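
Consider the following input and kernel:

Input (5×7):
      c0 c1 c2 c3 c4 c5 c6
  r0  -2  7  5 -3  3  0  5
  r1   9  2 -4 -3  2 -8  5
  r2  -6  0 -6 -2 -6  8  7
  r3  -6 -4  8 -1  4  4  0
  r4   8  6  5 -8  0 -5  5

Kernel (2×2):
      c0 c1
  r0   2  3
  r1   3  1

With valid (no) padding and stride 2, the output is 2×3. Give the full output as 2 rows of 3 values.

Output[0,0]: The receptive field on the input at this output position is [-2 7 / 9 2]. Elementwise product with the kernel and sum: -2·2 + 7·3 + 9·3 + 2·1.

46 -14 4
-34 5 28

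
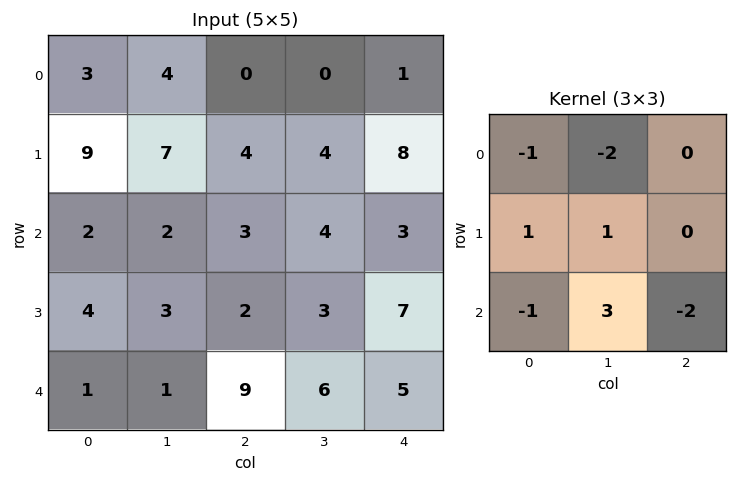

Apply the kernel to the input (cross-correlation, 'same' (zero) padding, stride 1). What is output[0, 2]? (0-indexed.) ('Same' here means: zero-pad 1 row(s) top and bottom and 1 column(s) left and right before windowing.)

The receptive field on the zero-padded input at this output position is [0 0 0 / 4 0 0 / 7 4 4]. Elementwise product with the kernel and sum: 0·-1 + 0·-2 + 4·1 + 0·1 + 7·-1 + 4·3 + 4·-2.

1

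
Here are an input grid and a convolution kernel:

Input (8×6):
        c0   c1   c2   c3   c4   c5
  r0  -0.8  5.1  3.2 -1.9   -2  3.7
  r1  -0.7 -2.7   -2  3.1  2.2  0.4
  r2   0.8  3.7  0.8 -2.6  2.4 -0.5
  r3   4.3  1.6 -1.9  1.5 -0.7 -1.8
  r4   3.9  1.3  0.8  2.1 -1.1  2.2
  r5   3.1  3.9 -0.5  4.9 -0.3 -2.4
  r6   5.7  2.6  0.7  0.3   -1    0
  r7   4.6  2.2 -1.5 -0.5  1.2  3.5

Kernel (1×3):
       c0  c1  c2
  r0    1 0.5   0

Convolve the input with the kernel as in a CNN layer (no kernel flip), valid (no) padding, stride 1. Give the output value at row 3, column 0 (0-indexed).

The receptive field on the input at this output position is [4.3 1.6 -1.9]. Elementwise product with the kernel and sum: 4.3·1 + 1.6·0.5.

5.1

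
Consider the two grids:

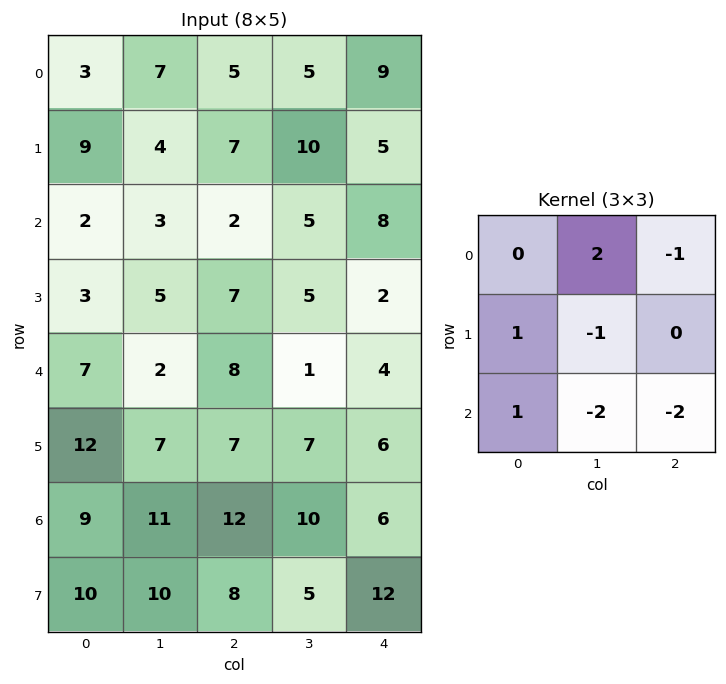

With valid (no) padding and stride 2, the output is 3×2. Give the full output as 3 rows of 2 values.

Output[0,0]: The receptive field on the input at this output position is [3 7 5 / 9 4 7 / 2 3 2]. Elementwise product with the kernel and sum: 7·2 + 5·-1 + 9·1 + 4·-1 + 2·1 + 3·-2 + 2·-2.

6 -26
-11 2
-36 -22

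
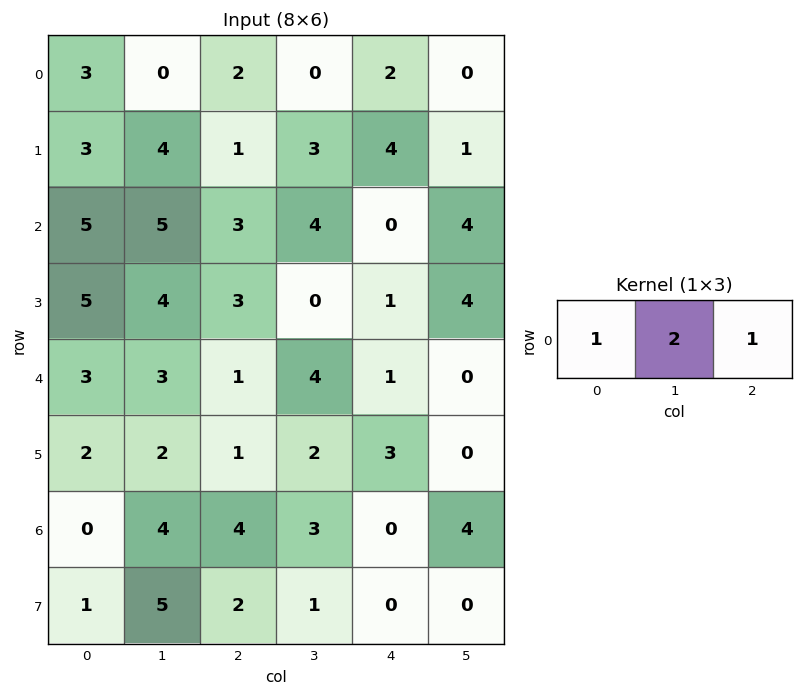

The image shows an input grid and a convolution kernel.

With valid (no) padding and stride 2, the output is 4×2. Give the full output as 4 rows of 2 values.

5 4
18 11
10 10
12 10

Output[0,0]: The receptive field on the input at this output position is [3 0 2]. Elementwise product with the kernel and sum: 3·1 + 0·2 + 2·1.
Output[0,1]: The receptive field on the input at this output position is [2 0 2]. Elementwise product with the kernel and sum: 2·1 + 0·2 + 2·1.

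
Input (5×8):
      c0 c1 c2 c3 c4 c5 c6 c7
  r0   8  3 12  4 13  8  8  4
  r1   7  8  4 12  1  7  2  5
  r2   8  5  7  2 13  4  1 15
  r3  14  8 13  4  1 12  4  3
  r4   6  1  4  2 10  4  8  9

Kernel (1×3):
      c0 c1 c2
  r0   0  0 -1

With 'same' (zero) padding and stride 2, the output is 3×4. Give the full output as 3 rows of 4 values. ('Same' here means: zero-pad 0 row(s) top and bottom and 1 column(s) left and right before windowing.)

Output[0,0]: The receptive field on the zero-padded input at this output position is [0 8 3]. Elementwise product with the kernel and sum: 3·-1.

-3 -4 -8 -4
-5 -2 -4 -15
-1 -2 -4 -9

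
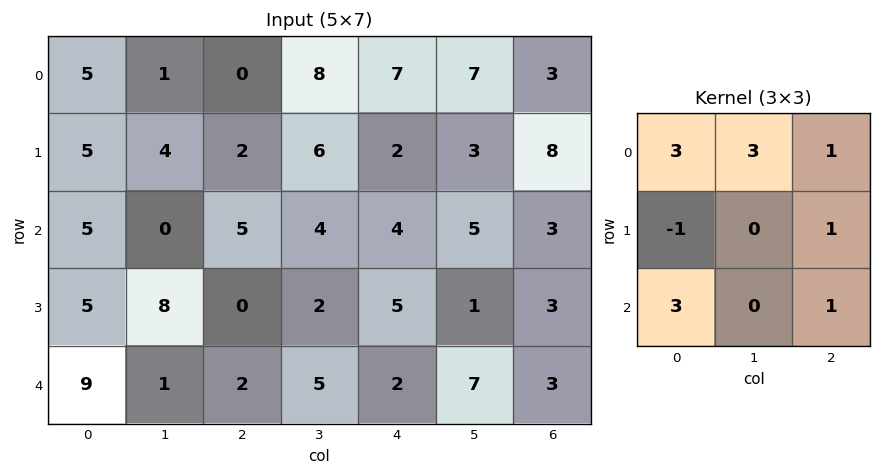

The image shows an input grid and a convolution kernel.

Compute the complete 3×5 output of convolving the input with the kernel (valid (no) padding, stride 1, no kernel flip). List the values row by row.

Output[0,0]: The receptive field on the input at this output position is [5 1 0 / 5 4 2 / 5 0 5]. Elementwise product with the kernel and sum: 5·3 + 1·3 + 0·1 + 5·-1 + 2·1 + 5·3 + 5·1.

35 17 50 66 66
44 54 30 35 40
44 21 44 50 37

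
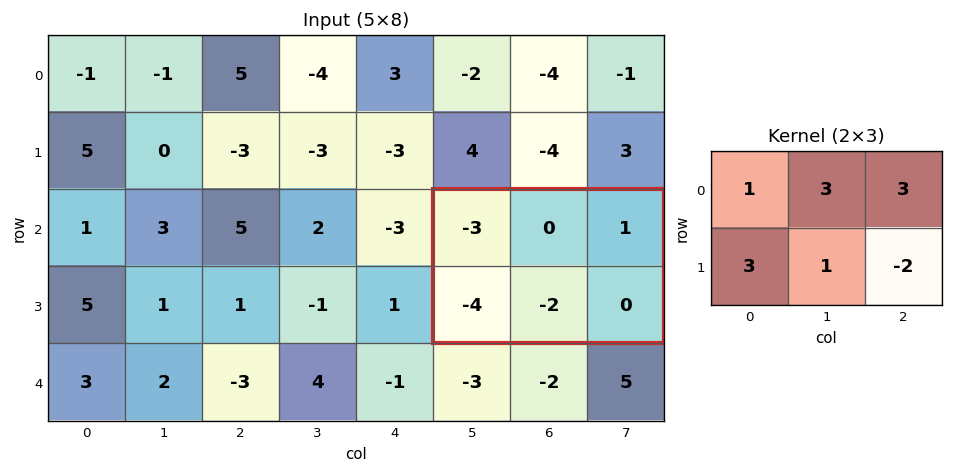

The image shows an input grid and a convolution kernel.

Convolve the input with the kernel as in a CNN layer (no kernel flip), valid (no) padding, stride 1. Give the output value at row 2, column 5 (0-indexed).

-14

The receptive field on the input at this output position is [-3 0 1 / -4 -2 0]. Elementwise product with the kernel and sum: -3·1 + 0·3 + 1·3 + -4·3 + -2·1 + 0·-2.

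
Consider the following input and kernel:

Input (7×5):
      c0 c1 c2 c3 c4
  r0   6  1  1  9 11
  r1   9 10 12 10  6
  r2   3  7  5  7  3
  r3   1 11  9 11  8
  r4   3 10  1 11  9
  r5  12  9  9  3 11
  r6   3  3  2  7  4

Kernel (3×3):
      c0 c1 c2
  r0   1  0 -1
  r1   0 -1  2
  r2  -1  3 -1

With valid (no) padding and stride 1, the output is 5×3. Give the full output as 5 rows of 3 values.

Output[0,0]: The receptive field on the input at this output position is [6 1 1 / 9 10 12 / 3 7 5]. Elementwise product with the kernel and sum: 6·1 + 1·-1 + 10·-1 + 12·2 + 3·-1 + 7·3 + 5·-1.

32 1 5
23 14 21
31 -5 30
-10 36 -3
15 -8 26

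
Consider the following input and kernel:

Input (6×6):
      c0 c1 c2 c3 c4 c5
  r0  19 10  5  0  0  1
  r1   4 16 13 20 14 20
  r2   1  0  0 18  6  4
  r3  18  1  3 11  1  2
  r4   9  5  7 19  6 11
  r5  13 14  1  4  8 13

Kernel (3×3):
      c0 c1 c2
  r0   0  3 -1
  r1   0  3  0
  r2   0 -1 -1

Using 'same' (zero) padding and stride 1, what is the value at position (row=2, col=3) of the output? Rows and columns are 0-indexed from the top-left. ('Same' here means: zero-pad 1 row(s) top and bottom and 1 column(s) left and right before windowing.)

The receptive field on the zero-padded input at this output position is [13 20 14 / 0 18 6 / 3 11 1]. Elementwise product with the kernel and sum: 20·3 + 14·-1 + 18·3 + 11·-1 + 1·-1.

88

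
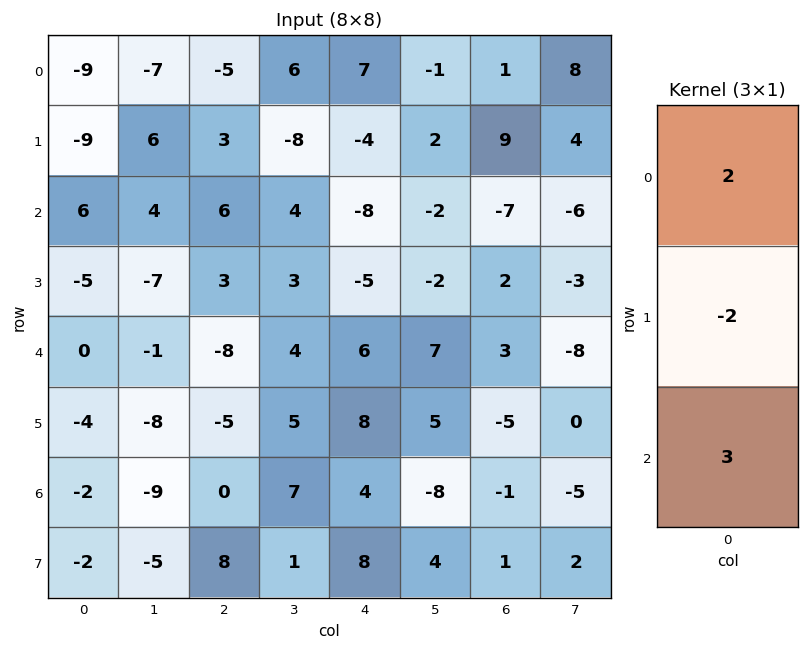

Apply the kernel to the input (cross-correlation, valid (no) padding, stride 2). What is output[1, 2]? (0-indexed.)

12

The receptive field on the input at this output position is [-8 / -5 / 6]. Elementwise product with the kernel and sum: -8·2 + -5·-2 + 6·3.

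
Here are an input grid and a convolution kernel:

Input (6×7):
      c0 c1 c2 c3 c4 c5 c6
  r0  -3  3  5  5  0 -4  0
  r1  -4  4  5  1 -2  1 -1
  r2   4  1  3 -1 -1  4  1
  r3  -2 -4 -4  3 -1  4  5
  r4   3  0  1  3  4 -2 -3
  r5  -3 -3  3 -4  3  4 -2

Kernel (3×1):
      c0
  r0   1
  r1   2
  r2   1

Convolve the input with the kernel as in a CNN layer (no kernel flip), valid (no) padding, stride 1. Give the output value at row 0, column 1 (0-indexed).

12

The receptive field on the input at this output position is [3 / 4 / 1]. Elementwise product with the kernel and sum: 3·1 + 4·2 + 1·1.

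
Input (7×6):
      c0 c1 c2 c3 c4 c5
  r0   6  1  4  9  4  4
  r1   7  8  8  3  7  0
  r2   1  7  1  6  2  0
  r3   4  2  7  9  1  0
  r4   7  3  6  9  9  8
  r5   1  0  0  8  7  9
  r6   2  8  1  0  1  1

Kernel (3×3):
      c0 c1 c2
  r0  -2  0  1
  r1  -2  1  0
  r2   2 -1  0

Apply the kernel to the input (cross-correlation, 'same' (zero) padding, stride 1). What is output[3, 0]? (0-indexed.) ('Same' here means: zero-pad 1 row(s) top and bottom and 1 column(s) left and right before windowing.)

4

The receptive field on the zero-padded input at this output position is [0 1 7 / 0 4 2 / 0 7 3]. Elementwise product with the kernel and sum: 0·-2 + 7·1 + 0·-2 + 4·1 + 0·2 + 7·-1.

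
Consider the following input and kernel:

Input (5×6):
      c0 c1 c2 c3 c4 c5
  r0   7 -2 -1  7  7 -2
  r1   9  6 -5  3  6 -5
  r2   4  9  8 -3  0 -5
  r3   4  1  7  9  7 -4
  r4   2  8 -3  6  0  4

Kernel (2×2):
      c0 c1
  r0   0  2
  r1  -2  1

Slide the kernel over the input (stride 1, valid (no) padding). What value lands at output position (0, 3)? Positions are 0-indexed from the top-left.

14

The receptive field on the input at this output position is [7 7 / 3 6]. Elementwise product with the kernel and sum: 7·2 + 3·-2 + 6·1.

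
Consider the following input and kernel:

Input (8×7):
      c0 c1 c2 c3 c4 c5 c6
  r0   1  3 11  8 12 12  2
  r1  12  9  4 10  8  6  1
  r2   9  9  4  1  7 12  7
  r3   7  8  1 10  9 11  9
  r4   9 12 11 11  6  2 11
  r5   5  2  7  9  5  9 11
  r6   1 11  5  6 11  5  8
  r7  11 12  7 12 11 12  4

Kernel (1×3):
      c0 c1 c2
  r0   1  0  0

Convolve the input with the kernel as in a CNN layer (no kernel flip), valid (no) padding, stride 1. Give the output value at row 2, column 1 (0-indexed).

9

The receptive field on the input at this output position is [9 4 1]. Elementwise product with the kernel and sum: 9·1.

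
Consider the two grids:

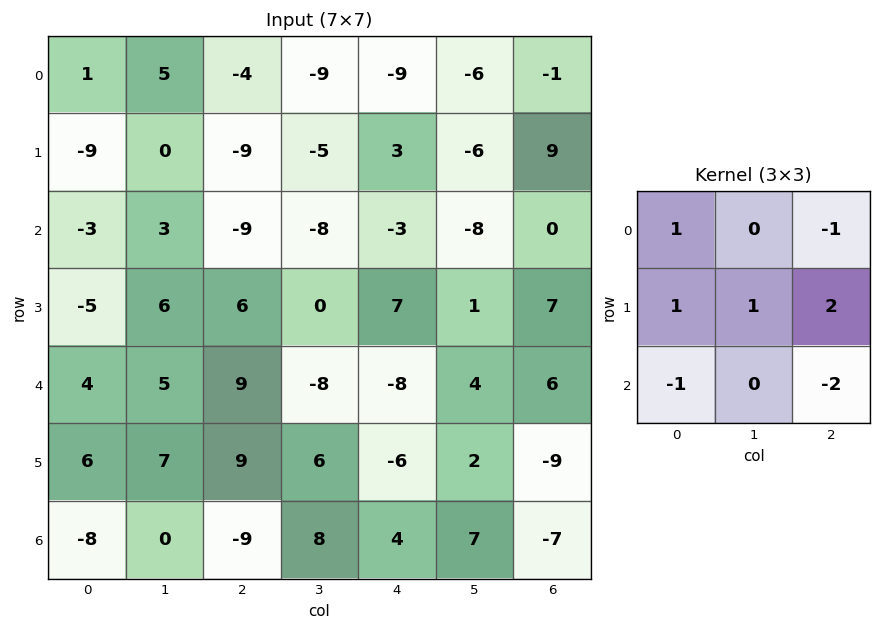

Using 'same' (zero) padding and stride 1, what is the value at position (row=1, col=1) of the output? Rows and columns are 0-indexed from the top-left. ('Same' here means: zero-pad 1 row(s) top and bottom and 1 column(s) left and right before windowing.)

-1

The receptive field on the zero-padded input at this output position is [1 5 -4 / -9 0 -9 / -3 3 -9]. Elementwise product with the kernel and sum: 1·1 + -4·-1 + -9·1 + 0·1 + -9·2 + -3·-1 + -9·-2.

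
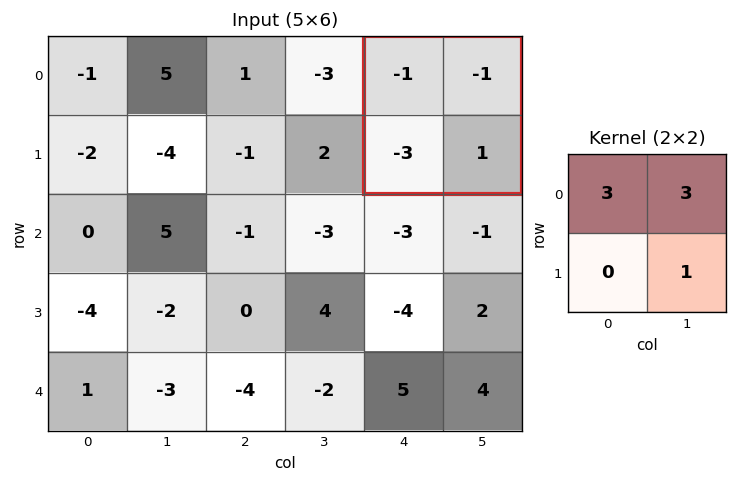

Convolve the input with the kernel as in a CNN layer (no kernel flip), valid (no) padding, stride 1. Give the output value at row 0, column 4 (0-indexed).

-5

The receptive field on the input at this output position is [-1 -1 / -3 1]. Elementwise product with the kernel and sum: -1·3 + -1·3 + 1·1.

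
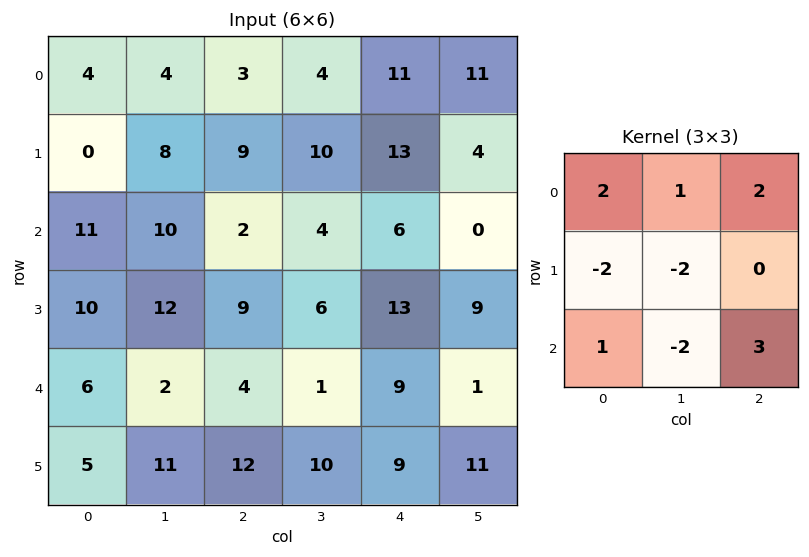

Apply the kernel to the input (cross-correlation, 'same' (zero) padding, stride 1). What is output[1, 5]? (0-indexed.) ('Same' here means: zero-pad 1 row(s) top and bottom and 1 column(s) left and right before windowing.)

The receptive field on the zero-padded input at this output position is [11 11 0 / 13 4 0 / 6 0 0]. Elementwise product with the kernel and sum: 11·2 + 11·1 + 0·2 + 13·-2 + 4·-2 + 6·1 + 0·-2 + 0·3.

5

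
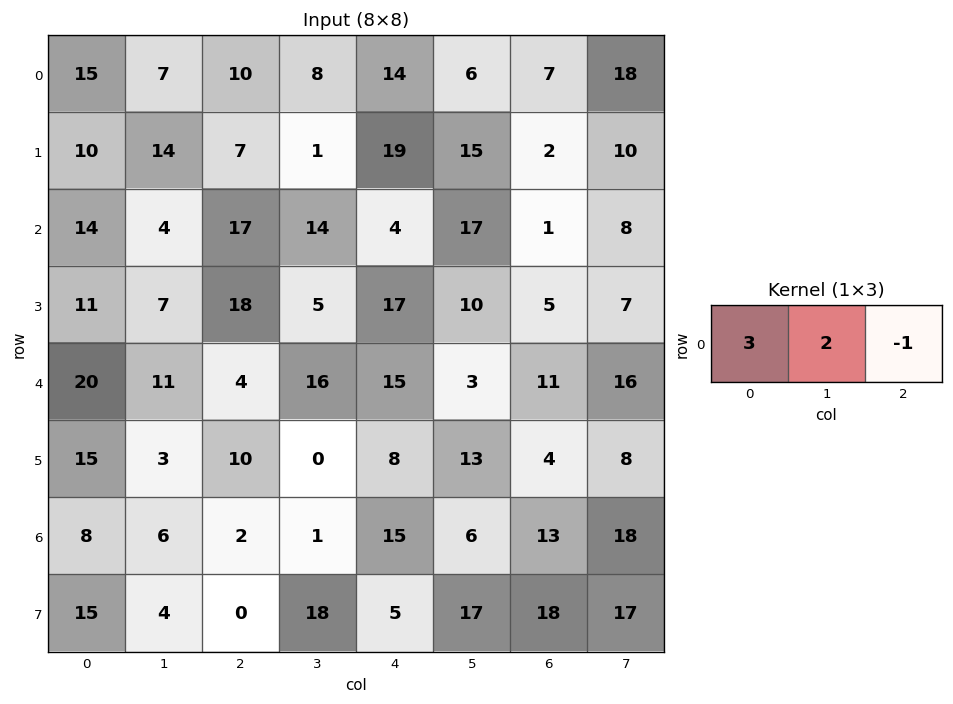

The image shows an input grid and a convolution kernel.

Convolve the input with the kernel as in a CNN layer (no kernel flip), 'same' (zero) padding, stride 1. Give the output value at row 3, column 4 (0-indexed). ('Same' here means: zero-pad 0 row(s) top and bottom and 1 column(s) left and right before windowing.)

39

The receptive field on the zero-padded input at this output position is [5 17 10]. Elementwise product with the kernel and sum: 5·3 + 17·2 + 10·-1.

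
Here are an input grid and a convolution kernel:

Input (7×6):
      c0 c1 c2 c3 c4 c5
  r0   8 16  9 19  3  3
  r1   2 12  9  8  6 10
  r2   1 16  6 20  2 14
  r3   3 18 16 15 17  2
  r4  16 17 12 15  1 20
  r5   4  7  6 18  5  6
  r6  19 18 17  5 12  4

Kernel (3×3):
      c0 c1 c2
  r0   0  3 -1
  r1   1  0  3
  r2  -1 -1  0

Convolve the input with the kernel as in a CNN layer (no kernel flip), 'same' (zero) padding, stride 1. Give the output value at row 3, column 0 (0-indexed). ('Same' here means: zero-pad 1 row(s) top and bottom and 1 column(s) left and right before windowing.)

25

The receptive field on the zero-padded input at this output position is [0 1 16 / 0 3 18 / 0 16 17]. Elementwise product with the kernel and sum: 1·3 + 16·-1 + 0·1 + 18·3 + 0·-1 + 16·-1.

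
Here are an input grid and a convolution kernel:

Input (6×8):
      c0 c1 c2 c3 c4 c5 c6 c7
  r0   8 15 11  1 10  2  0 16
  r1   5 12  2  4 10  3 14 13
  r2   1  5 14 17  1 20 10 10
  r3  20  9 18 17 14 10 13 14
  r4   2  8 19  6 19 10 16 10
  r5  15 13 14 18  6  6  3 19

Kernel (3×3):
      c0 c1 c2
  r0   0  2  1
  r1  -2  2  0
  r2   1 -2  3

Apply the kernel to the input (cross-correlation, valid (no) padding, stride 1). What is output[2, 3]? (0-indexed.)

14

The receptive field on the input at this output position is [17 1 20 / 17 14 10 / 6 19 10]. Elementwise product with the kernel and sum: 1·2 + 20·1 + 17·-2 + 14·2 + 6·1 + 19·-2 + 10·3.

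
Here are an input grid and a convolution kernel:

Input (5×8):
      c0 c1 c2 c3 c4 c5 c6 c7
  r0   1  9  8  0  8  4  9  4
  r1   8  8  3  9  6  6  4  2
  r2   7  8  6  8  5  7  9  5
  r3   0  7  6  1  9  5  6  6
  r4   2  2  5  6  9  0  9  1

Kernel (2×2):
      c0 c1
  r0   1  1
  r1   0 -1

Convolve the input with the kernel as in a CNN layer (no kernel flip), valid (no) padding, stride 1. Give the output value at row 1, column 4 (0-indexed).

5

The receptive field on the input at this output position is [6 6 / 5 7]. Elementwise product with the kernel and sum: 6·1 + 6·1 + 7·-1.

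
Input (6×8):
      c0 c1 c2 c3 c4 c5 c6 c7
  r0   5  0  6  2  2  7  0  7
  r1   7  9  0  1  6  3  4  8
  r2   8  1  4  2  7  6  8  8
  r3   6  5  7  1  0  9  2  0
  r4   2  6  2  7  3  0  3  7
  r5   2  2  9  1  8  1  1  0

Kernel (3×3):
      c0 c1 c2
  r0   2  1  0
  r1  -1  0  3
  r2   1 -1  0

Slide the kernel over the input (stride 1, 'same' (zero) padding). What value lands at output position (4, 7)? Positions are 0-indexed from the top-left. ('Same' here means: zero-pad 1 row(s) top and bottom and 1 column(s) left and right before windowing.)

The receptive field on the zero-padded input at this output position is [2 0 0 / 3 7 0 / 1 0 0]. Elementwise product with the kernel and sum: 2·2 + 0·1 + 3·-1 + 0·3 + 1·1 + 0·-1.

2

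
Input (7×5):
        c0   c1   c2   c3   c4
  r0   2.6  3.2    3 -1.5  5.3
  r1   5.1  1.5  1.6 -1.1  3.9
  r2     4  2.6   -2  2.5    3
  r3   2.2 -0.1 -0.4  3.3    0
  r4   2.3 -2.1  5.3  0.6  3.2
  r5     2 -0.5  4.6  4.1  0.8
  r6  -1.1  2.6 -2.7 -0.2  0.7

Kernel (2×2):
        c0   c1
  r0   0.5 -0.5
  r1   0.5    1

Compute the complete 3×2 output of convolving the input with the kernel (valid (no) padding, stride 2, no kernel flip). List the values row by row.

Output[0,0]: The receptive field on the input at this output position is [2.6 3.2 / 5.1 1.5]. Elementwise product with the kernel and sum: 2.6·0.5 + 3.2·-0.5 + 5.1·0.5 + 1.5·1.
Output[0,1]: The receptive field on the input at this output position is [3 -1.5 / 1.6 -1.1]. Elementwise product with the kernel and sum: 3·0.5 + -1.5·-0.5 + 1.6·0.5 + -1.1·1.

3.75 1.95
1.7 0.85
2.7 8.75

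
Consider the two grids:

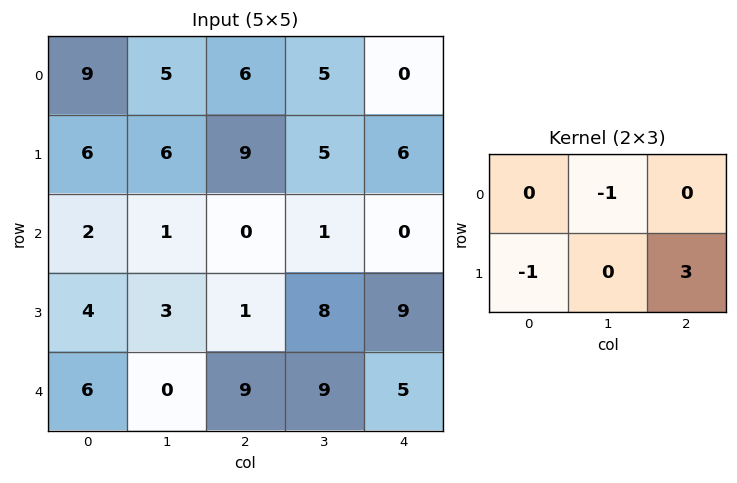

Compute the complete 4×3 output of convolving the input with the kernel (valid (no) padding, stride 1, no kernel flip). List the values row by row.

Output[0,0]: The receptive field on the input at this output position is [9 5 6 / 6 6 9]. Elementwise product with the kernel and sum: 5·-1 + 6·-1 + 9·3.

16 3 4
-8 -7 -5
-2 21 25
18 26 -2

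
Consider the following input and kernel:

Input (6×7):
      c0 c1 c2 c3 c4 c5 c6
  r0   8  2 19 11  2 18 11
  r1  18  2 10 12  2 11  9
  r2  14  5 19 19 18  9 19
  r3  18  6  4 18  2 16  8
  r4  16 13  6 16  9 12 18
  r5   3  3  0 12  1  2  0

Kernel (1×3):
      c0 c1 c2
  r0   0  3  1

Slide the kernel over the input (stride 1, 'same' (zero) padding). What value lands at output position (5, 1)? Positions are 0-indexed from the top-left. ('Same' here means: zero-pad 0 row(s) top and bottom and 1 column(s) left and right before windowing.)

9

The receptive field on the zero-padded input at this output position is [3 3 0]. Elementwise product with the kernel and sum: 3·3 + 0·1.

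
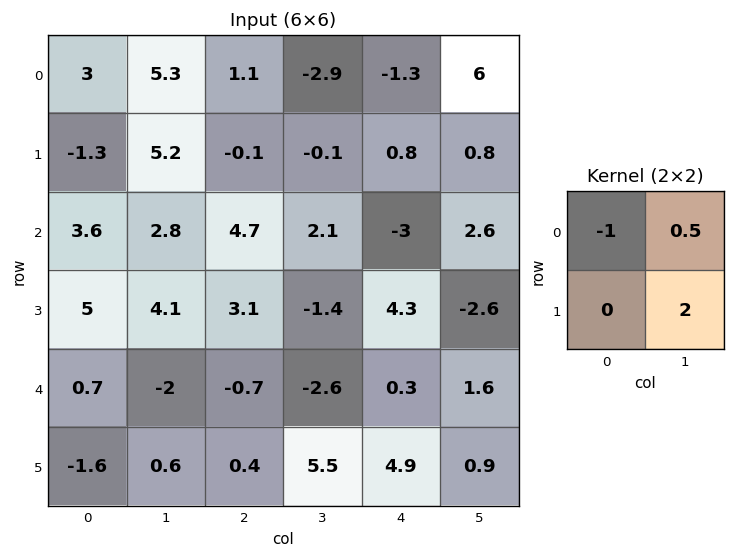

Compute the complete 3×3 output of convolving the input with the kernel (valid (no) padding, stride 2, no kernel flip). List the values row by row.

Output[0,0]: The receptive field on the input at this output position is [3 5.3 / -1.3 5.2]. Elementwise product with the kernel and sum: 3·-1 + 5.3·0.5 + 5.2·2.

10.05 -2.75 5.9
6 -6.45 -0.9
-0.5 10.4 2.3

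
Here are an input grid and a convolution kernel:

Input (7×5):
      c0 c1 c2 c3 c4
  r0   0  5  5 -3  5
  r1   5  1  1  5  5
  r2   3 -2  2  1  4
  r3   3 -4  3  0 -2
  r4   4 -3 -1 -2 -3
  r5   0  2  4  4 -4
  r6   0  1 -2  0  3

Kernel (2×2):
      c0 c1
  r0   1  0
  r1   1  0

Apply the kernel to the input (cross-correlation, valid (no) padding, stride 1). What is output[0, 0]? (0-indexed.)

The receptive field on the input at this output position is [0 5 / 5 1]. Elementwise product with the kernel and sum: 0·1 + 5·1.

5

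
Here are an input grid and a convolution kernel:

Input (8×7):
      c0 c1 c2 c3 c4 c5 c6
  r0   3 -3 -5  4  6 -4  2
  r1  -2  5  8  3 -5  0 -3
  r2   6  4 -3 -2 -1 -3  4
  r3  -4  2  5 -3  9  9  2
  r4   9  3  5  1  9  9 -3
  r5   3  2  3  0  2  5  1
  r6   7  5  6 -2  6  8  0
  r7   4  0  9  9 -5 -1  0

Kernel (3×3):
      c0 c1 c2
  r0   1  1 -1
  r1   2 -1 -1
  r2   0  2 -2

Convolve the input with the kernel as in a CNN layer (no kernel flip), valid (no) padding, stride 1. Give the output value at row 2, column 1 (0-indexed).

The receptive field on the input at this output position is [4 -3 -2 / 2 5 -3 / 3 5 1]. Elementwise product with the kernel and sum: 4·1 + -3·1 + -2·-1 + 2·2 + 5·-1 + -3·-1 + 5·2 + 1·-2.

13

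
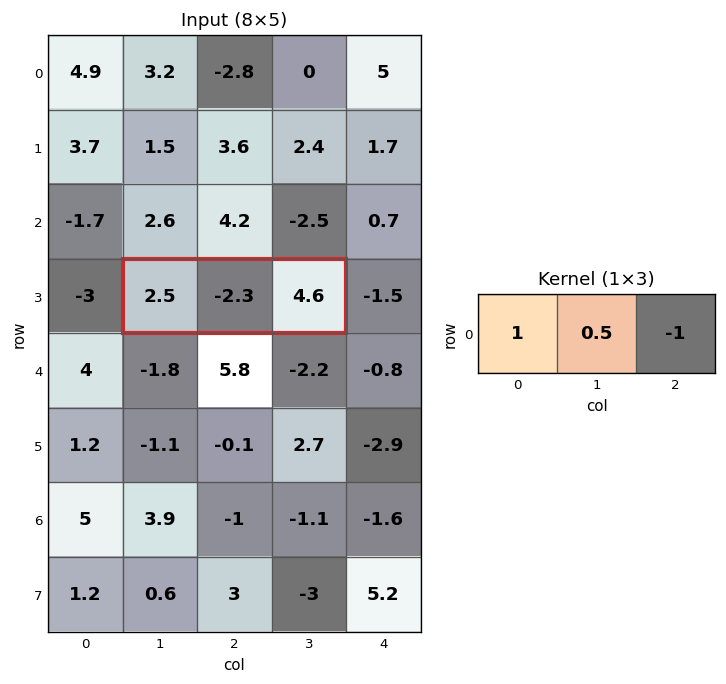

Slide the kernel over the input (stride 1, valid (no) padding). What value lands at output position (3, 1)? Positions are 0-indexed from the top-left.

The receptive field on the input at this output position is [2.5 -2.3 4.6]. Elementwise product with the kernel and sum: 2.5·1 + -2.3·0.5 + 4.6·-1.

-3.25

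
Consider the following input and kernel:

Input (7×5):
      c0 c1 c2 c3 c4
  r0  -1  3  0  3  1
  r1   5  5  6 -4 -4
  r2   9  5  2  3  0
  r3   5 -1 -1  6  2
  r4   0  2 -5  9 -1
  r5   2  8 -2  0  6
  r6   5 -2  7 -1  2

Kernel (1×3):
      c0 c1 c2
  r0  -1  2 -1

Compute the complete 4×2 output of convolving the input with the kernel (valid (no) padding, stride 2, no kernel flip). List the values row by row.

7 5
-1 4
9 24
-16 -11

Output[0,0]: The receptive field on the input at this output position is [-1 3 0]. Elementwise product with the kernel and sum: -1·-1 + 3·2 + 0·-1.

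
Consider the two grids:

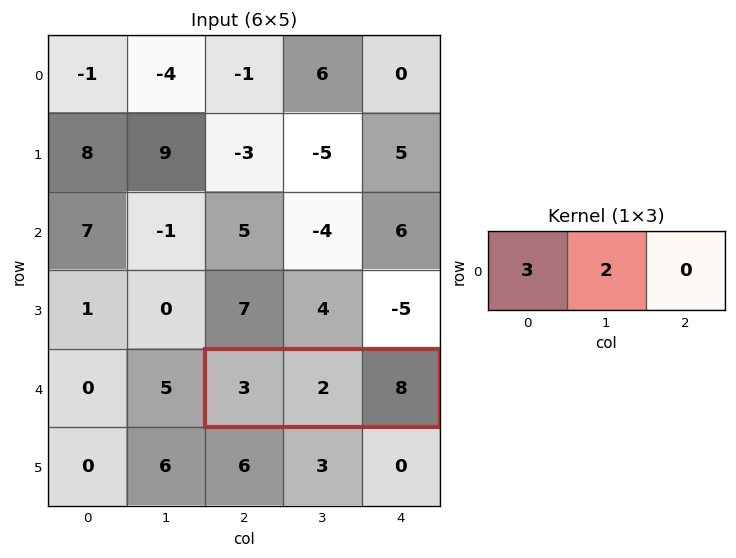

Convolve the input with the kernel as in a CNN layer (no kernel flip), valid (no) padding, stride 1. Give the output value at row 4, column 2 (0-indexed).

13

The receptive field on the input at this output position is [3 2 8]. Elementwise product with the kernel and sum: 3·3 + 2·2.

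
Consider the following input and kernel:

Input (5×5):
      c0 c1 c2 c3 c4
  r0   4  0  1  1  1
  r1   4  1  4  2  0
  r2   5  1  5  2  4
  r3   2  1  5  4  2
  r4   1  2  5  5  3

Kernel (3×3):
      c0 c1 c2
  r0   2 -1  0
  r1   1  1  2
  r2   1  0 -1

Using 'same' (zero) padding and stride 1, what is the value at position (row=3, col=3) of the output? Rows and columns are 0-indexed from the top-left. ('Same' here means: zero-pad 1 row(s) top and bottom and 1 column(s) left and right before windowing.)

23

The receptive field on the zero-padded input at this output position is [5 2 4 / 5 4 2 / 5 5 3]. Elementwise product with the kernel and sum: 5·2 + 2·-1 + 5·1 + 4·1 + 2·2 + 5·1 + 3·-1.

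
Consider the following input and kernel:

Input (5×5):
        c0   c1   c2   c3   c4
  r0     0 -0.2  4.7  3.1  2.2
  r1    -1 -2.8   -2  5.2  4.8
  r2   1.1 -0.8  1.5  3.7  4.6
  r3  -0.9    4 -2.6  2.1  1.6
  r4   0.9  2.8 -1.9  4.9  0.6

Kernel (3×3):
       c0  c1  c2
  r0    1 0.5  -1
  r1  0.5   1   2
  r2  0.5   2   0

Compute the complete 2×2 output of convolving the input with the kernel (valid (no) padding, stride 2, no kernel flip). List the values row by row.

-13.15 26
3.6 11.6

Output[0,0]: The receptive field on the input at this output position is [0 -0.2 4.7 / -1 -2.8 -2 / 1.1 -0.8 1.5]. Elementwise product with the kernel and sum: 0·1 + -0.2·0.5 + 4.7·-1 + -1·0.5 + -2.8·1 + -2·2 + 1.1·0.5 + -0.8·2.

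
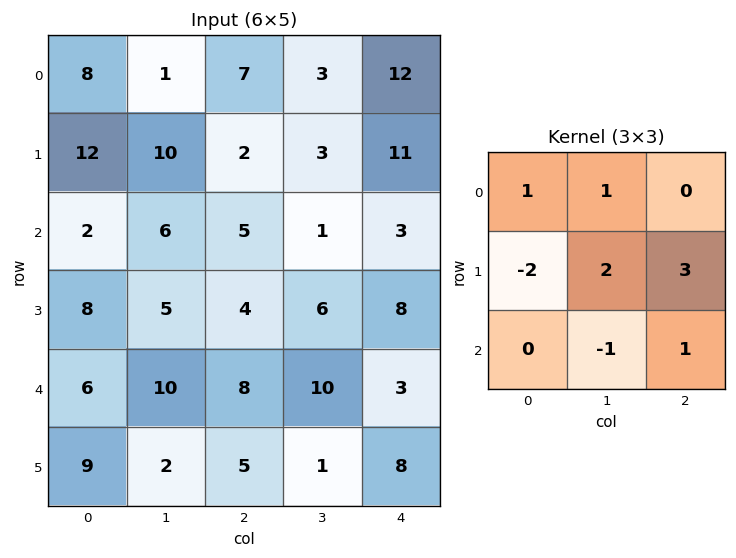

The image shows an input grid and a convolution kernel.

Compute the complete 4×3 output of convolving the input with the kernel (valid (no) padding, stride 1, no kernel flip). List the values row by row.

10 -3 47
44 15 8
12 29 27
48 31 30

Output[0,0]: The receptive field on the input at this output position is [8 1 7 / 12 10 2 / 2 6 5]. Elementwise product with the kernel and sum: 8·1 + 1·1 + 12·-2 + 10·2 + 2·3 + 6·-1 + 5·1.
Output[0,1]: The receptive field on the input at this output position is [1 7 3 / 10 2 3 / 6 5 1]. Elementwise product with the kernel and sum: 1·1 + 7·1 + 10·-2 + 2·2 + 3·3 + 5·-1 + 1·1.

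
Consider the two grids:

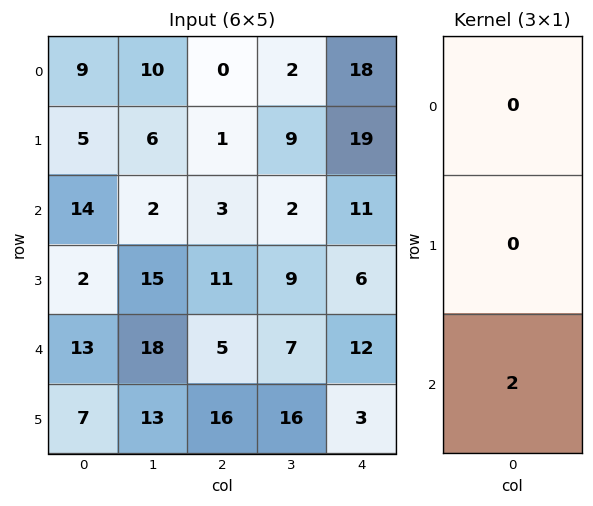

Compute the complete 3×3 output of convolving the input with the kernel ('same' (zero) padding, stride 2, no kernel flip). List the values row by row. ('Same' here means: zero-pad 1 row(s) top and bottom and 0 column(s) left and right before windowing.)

Output[0,0]: The receptive field on the zero-padded input at this output position is [0 / 9 / 5]. Elementwise product with the kernel and sum: 5·2.

10 2 38
4 22 12
14 32 6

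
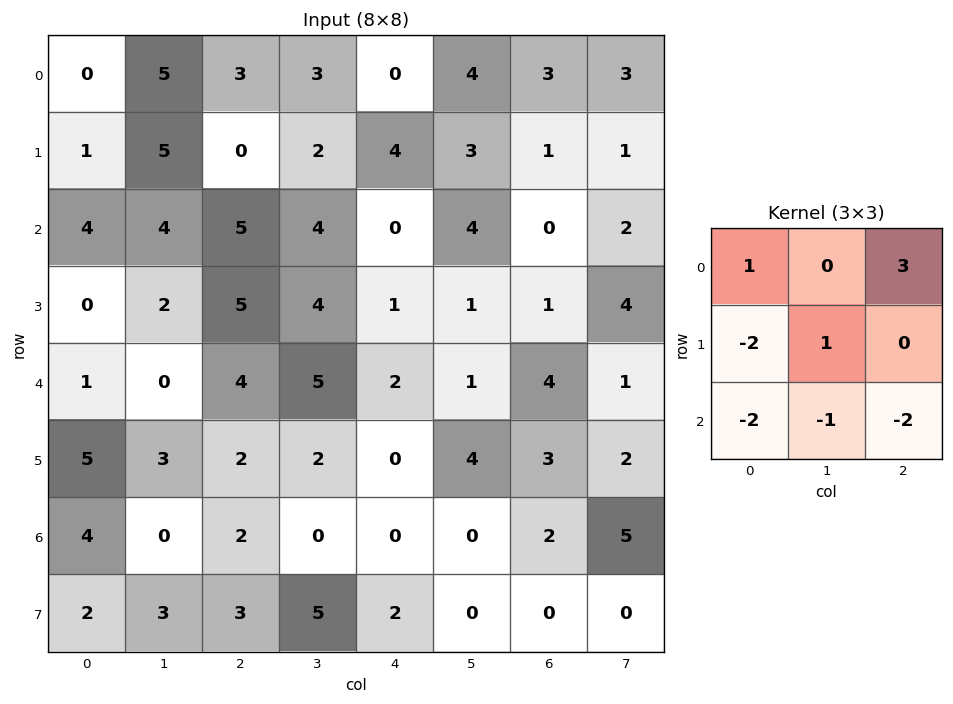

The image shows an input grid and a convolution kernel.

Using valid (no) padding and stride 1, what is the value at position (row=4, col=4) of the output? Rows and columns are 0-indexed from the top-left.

14

The receptive field on the input at this output position is [2 1 4 / 0 4 3 / 0 0 2]. Elementwise product with the kernel and sum: 2·1 + 4·3 + 0·-2 + 4·1 + 0·-2 + 0·-1 + 2·-2.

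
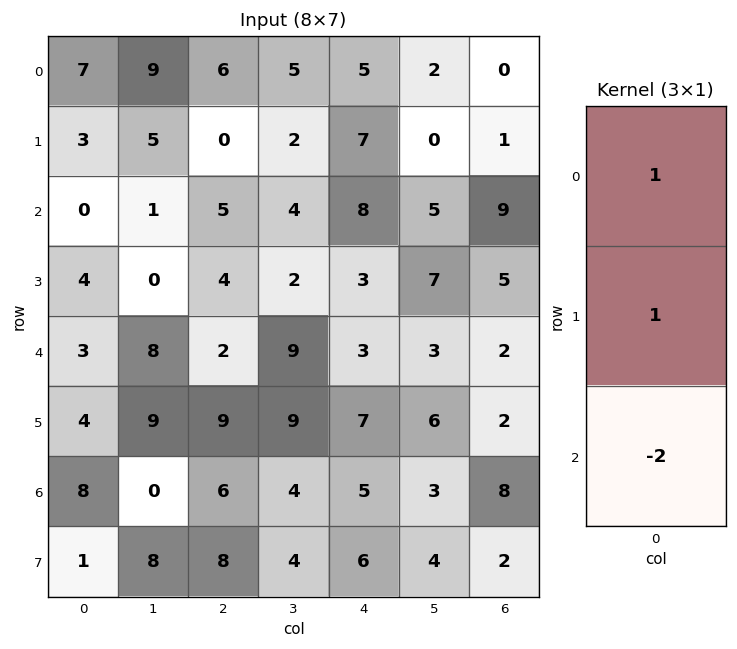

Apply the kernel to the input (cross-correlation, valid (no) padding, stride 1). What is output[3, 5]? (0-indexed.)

-2

The receptive field on the input at this output position is [7 / 3 / 6]. Elementwise product with the kernel and sum: 7·1 + 3·1 + 6·-2.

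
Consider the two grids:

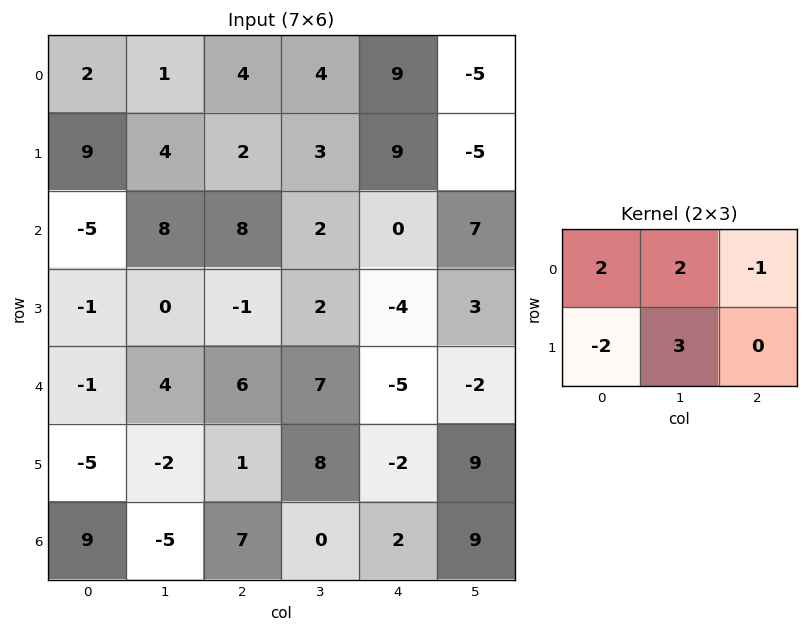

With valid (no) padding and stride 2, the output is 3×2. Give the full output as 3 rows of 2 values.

-4 12
0 28
4 53

Output[0,0]: The receptive field on the input at this output position is [2 1 4 / 9 4 2]. Elementwise product with the kernel and sum: 2·2 + 1·2 + 4·-1 + 9·-2 + 4·3.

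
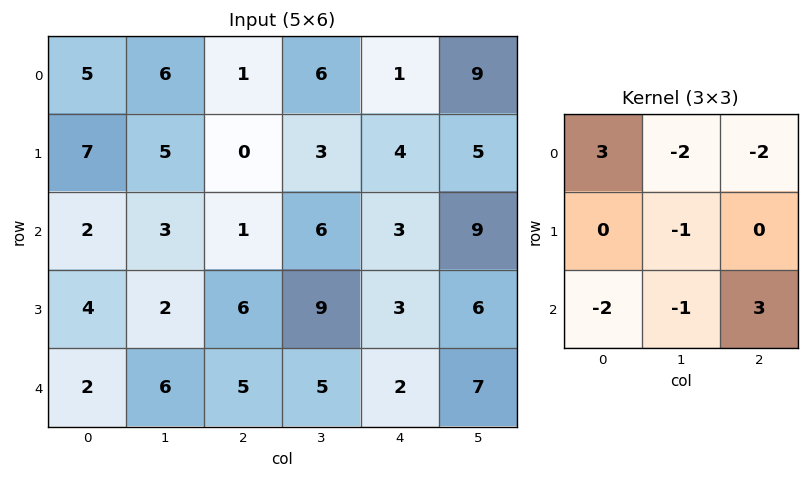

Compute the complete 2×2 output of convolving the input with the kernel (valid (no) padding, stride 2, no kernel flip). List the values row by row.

-8 -13
1 -33

Output[0,0]: The receptive field on the input at this output position is [5 6 1 / 7 5 0 / 2 3 1]. Elementwise product with the kernel and sum: 5·3 + 6·-2 + 1·-2 + 5·-1 + 2·-2 + 3·-1 + 1·3.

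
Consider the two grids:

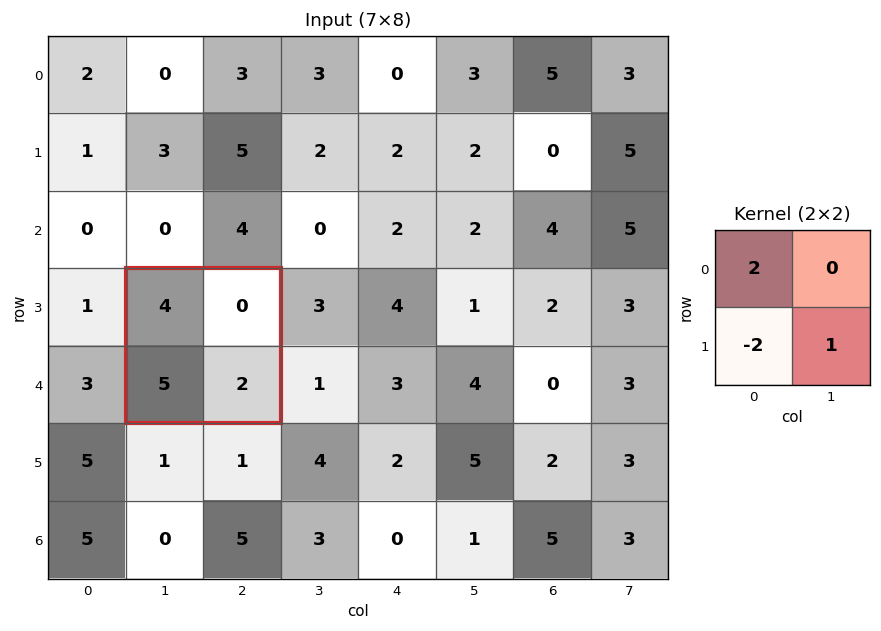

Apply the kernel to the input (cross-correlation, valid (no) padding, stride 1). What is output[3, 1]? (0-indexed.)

0

The receptive field on the input at this output position is [4 0 / 5 2]. Elementwise product with the kernel and sum: 4·2 + 5·-2 + 2·1.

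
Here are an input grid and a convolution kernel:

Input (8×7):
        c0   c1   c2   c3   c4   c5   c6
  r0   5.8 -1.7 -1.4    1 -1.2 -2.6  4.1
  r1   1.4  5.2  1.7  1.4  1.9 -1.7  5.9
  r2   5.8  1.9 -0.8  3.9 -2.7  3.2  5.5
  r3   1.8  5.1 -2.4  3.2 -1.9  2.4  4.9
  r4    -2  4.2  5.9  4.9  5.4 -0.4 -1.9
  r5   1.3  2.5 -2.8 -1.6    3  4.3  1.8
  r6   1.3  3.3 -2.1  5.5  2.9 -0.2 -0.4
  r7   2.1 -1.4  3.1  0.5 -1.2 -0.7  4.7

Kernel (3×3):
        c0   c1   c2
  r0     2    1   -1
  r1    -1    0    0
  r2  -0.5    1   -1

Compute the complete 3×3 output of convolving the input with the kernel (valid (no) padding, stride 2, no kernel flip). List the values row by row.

9.7 4.7 -11.95
11.8 3.95 -7
-2.25 17.75 8.05

Output[0,0]: The receptive field on the input at this output position is [5.8 -1.7 -1.4 / 1.4 5.2 1.7 / 5.8 1.9 -0.8]. Elementwise product with the kernel and sum: 5.8·2 + -1.7·1 + -1.4·-1 + 1.4·-1 + 5.8·-0.5 + 1.9·1 + -0.8·-1.
Output[0,1]: The receptive field on the input at this output position is [-1.4 1 -1.2 / 1.7 1.4 1.9 / -0.8 3.9 -2.7]. Elementwise product with the kernel and sum: -1.4·2 + 1·1 + -1.2·-1 + 1.7·-1 + -0.8·-0.5 + 3.9·1 + -2.7·-1.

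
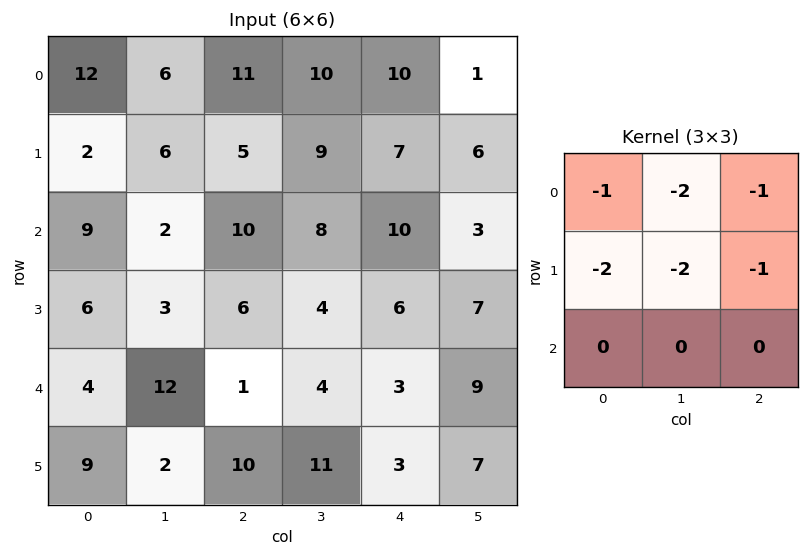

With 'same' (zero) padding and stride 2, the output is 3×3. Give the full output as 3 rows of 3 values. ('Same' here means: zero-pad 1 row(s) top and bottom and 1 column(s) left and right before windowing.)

Output[0,0]: The receptive field on the zero-padded input at this output position is [0 0 0 / 0 12 6 / 0 2 6]. Elementwise product with the kernel and sum: 0·-1 + 0·-2 + 0·-1 + 0·-2 + 12·-2 + 6·-1.

-30 -44 -41
-30 -57 -68
-35 -49 -46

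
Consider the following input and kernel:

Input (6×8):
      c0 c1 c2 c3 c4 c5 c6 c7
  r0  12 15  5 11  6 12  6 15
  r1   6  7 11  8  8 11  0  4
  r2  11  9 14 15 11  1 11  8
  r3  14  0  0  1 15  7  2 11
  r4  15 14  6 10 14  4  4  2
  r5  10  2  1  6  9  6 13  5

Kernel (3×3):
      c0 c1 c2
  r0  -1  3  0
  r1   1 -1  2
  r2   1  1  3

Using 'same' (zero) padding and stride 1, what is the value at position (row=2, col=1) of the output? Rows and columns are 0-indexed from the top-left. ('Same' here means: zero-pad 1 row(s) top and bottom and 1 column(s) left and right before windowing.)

The receptive field on the zero-padded input at this output position is [6 7 11 / 11 9 14 / 14 0 0]. Elementwise product with the kernel and sum: 6·-1 + 7·3 + 11·1 + 9·-1 + 14·2 + 14·1 + 0·1 + 0·3.

59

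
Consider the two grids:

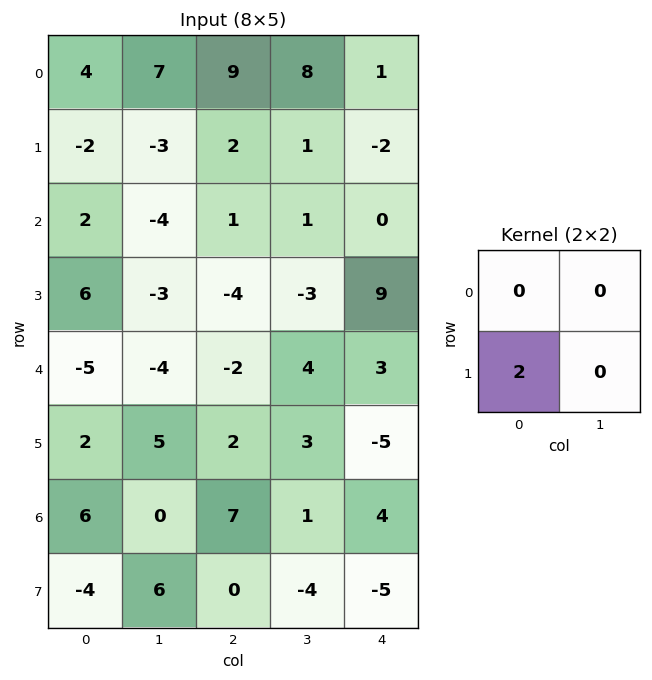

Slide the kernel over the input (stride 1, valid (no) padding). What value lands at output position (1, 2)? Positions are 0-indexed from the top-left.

2

The receptive field on the input at this output position is [2 1 / 1 1]. Elementwise product with the kernel and sum: 1·2.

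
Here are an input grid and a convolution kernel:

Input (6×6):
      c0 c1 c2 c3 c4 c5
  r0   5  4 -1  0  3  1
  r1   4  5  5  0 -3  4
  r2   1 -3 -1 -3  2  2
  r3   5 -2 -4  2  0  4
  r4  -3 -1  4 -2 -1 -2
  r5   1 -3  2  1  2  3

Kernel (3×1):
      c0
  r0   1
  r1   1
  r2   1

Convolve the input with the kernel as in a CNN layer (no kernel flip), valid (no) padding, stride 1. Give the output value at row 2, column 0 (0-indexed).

3

The receptive field on the input at this output position is [1 / 5 / -3]. Elementwise product with the kernel and sum: 1·1 + 5·1 + -3·1.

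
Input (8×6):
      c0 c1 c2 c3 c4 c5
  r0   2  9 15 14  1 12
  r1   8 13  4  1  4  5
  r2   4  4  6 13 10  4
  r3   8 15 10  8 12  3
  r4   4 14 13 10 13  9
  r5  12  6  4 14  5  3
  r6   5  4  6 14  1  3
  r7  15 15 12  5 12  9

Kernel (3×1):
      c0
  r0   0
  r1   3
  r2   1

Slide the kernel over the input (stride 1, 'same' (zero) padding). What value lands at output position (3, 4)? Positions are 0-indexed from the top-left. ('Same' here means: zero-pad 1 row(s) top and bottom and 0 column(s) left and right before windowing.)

The receptive field on the zero-padded input at this output position is [10 / 12 / 13]. Elementwise product with the kernel and sum: 12·3 + 13·1.

49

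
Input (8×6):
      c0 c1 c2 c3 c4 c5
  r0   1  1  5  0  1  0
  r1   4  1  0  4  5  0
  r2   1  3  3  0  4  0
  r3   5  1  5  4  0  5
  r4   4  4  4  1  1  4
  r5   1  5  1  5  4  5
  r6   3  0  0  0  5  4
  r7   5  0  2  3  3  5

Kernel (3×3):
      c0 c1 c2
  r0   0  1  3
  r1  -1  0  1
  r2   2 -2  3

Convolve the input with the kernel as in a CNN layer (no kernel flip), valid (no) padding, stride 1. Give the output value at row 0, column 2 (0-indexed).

The receptive field on the input at this output position is [5 0 1 / 0 4 5 / 3 0 4]. Elementwise product with the kernel and sum: 0·1 + 1·3 + 0·-1 + 5·1 + 3·2 + 0·-2 + 4·3.

26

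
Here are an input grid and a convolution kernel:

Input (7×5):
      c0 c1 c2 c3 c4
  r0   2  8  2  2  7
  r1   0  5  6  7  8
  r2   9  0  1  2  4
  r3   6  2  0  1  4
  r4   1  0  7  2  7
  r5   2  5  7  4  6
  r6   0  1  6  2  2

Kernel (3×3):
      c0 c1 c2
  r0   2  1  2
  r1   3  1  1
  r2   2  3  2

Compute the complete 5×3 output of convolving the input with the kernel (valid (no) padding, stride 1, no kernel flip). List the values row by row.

Output[0,0]: The receptive field on the input at this output position is [2 8 2 / 0 5 6 / 9 0 1]. Elementwise product with the kernel and sum: 2·2 + 8·1 + 2·2 + 0·3 + 5·1 + 6·1 + 9·2 + 0·3 + 1·2.

47 57 69
63 39 55
56 37 51
57 54 77
49 61 83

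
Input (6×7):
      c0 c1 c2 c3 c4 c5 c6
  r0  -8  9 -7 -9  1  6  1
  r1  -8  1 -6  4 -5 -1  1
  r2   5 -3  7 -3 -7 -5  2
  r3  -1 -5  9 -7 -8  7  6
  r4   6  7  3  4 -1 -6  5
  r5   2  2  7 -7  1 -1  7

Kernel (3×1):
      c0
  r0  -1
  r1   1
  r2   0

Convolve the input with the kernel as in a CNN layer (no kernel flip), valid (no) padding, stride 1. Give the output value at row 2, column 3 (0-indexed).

The receptive field on the input at this output position is [-3 / -7 / 4]. Elementwise product with the kernel and sum: -3·-1 + -7·1.

-4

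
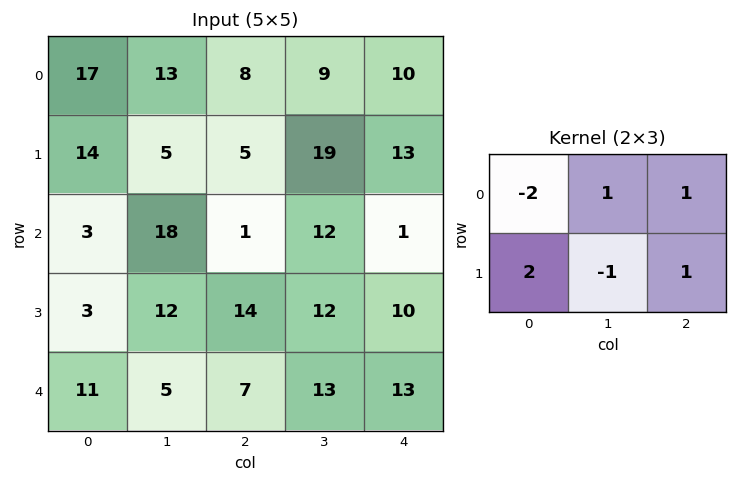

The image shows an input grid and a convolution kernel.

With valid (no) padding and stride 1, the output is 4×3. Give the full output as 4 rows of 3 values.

15 15 7
-29 61 13
21 -1 37
44 18 8

Output[0,0]: The receptive field on the input at this output position is [17 13 8 / 14 5 5]. Elementwise product with the kernel and sum: 17·-2 + 13·1 + 8·1 + 14·2 + 5·-1 + 5·1.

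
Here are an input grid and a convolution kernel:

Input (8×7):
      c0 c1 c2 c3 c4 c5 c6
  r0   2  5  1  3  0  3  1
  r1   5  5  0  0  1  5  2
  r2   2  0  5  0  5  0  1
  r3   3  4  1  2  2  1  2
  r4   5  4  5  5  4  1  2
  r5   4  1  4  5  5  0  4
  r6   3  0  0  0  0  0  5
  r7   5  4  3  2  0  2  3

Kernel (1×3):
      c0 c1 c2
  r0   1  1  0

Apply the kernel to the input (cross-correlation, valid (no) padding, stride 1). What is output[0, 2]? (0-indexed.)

4

The receptive field on the input at this output position is [1 3 0]. Elementwise product with the kernel and sum: 1·1 + 3·1.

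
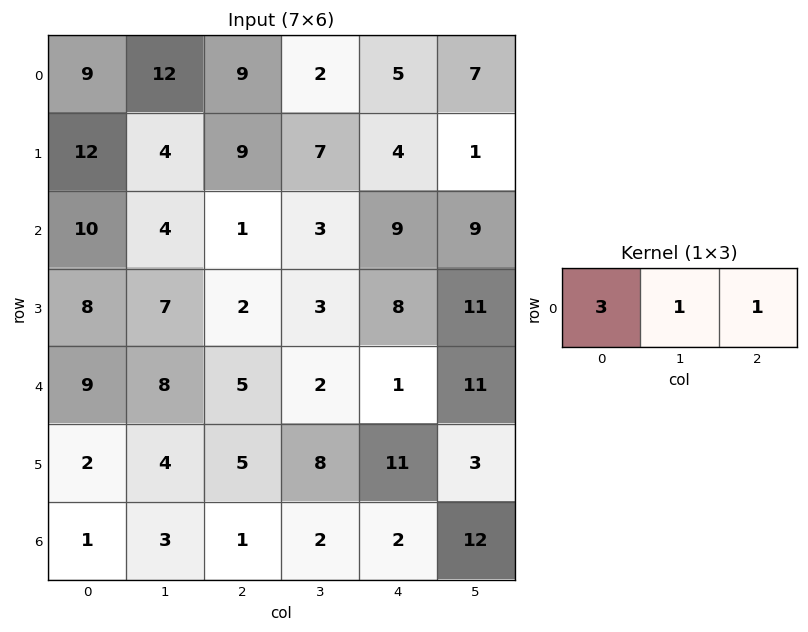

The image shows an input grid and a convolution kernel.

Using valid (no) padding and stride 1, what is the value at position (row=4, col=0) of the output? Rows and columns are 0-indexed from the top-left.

40

The receptive field on the input at this output position is [9 8 5]. Elementwise product with the kernel and sum: 9·3 + 8·1 + 5·1.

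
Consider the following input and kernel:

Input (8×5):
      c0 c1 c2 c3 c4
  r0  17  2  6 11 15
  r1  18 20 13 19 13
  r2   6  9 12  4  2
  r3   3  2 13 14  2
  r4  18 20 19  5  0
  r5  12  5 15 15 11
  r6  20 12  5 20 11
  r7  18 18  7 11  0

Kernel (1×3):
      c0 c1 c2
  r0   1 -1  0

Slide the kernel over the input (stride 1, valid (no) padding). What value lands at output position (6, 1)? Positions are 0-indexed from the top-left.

The receptive field on the input at this output position is [12 5 20]. Elementwise product with the kernel and sum: 12·1 + 5·-1.

7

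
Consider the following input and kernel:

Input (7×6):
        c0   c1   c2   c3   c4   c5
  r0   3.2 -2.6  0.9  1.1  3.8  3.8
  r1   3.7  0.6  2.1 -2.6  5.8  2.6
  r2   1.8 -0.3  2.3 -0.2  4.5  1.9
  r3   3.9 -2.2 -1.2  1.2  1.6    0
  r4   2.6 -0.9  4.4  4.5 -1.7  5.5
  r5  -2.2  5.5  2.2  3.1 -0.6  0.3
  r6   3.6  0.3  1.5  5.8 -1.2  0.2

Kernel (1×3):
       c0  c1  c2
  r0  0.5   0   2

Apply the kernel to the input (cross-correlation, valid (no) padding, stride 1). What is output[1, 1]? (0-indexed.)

-4.9

The receptive field on the input at this output position is [0.6 2.1 -2.6]. Elementwise product with the kernel and sum: 0.6·0.5 + -2.6·2.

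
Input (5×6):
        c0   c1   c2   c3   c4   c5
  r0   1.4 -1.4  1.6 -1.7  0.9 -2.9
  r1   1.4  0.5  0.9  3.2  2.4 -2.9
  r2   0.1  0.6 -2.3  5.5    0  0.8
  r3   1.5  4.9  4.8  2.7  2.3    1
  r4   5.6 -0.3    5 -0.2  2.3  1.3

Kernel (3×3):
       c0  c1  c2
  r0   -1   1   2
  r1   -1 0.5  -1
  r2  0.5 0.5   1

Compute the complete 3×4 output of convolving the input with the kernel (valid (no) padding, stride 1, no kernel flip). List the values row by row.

-3.6 1 -1.6 1.25
11.4 7.1 18.2 -9.4
-0.3 5.05 6.75 -4.1

Output[0,0]: The receptive field on the input at this output position is [1.4 -1.4 1.6 / 1.4 0.5 0.9 / 0.1 0.6 -2.3]. Elementwise product with the kernel and sum: 1.4·-1 + -1.4·1 + 1.6·2 + 1.4·-1 + 0.5·0.5 + 0.9·-1 + 0.1·0.5 + 0.6·0.5 + -2.3·1.
Output[0,1]: The receptive field on the input at this output position is [-1.4 1.6 -1.7 / 0.5 0.9 3.2 / 0.6 -2.3 5.5]. Elementwise product with the kernel and sum: -1.4·-1 + 1.6·1 + -1.7·2 + 0.5·-1 + 0.9·0.5 + 3.2·-1 + 0.6·0.5 + -2.3·0.5 + 5.5·1.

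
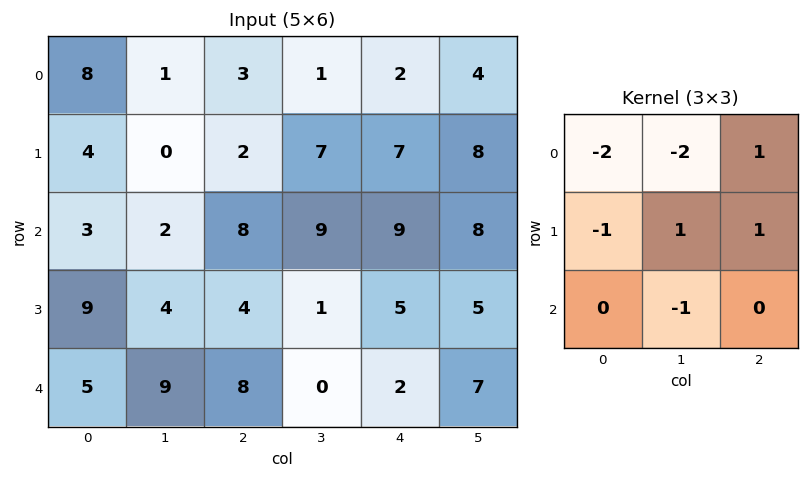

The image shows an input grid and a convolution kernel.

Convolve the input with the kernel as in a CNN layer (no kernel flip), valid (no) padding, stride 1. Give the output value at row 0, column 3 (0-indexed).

The receptive field on the input at this output position is [1 2 4 / 7 7 8 / 9 9 8]. Elementwise product with the kernel and sum: 1·-2 + 2·-2 + 4·1 + 7·-1 + 7·1 + 8·1 + 9·-1.

-3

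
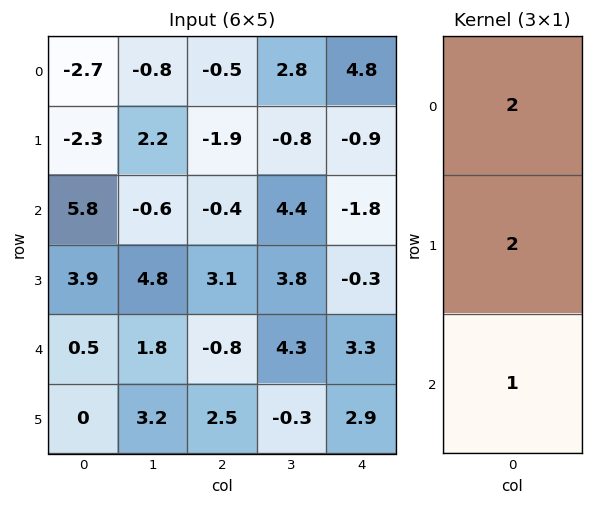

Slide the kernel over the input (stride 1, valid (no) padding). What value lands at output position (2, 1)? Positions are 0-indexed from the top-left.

10.2

The receptive field on the input at this output position is [-0.6 / 4.8 / 1.8]. Elementwise product with the kernel and sum: -0.6·2 + 4.8·2 + 1.8·1.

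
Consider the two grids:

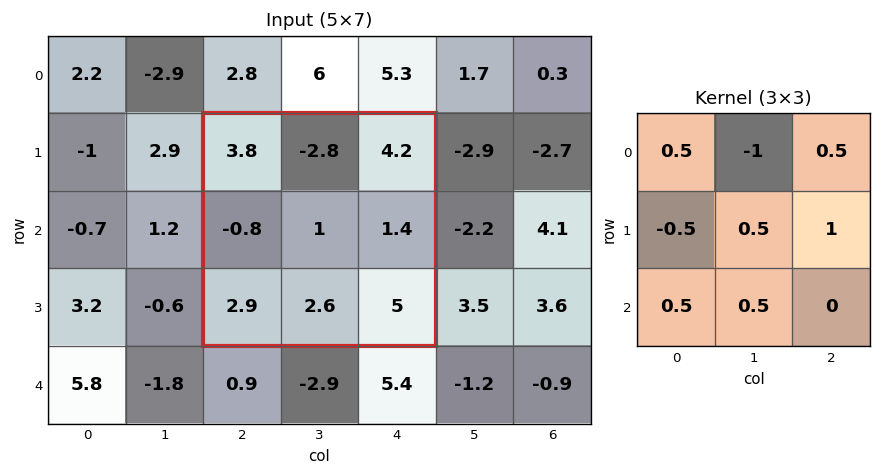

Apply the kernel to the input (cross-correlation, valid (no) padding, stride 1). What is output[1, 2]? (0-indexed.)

11.85

The receptive field on the input at this output position is [3.8 -2.8 4.2 / -0.8 1 1.4 / 2.9 2.6 5]. Elementwise product with the kernel and sum: 3.8·0.5 + -2.8·-1 + 4.2·0.5 + -0.8·-0.5 + 1·0.5 + 1.4·1 + 2.9·0.5 + 2.6·0.5.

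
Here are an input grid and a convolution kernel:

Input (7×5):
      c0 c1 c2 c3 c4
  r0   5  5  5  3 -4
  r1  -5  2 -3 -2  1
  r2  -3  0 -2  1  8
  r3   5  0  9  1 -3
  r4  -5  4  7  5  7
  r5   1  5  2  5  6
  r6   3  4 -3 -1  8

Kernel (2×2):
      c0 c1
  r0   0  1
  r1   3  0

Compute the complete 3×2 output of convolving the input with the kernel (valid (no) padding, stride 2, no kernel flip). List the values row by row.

-10 -6
15 28
7 11

Output[0,0]: The receptive field on the input at this output position is [5 5 / -5 2]. Elementwise product with the kernel and sum: 5·1 + -5·3.
Output[0,1]: The receptive field on the input at this output position is [5 3 / -3 -2]. Elementwise product with the kernel and sum: 3·1 + -3·3.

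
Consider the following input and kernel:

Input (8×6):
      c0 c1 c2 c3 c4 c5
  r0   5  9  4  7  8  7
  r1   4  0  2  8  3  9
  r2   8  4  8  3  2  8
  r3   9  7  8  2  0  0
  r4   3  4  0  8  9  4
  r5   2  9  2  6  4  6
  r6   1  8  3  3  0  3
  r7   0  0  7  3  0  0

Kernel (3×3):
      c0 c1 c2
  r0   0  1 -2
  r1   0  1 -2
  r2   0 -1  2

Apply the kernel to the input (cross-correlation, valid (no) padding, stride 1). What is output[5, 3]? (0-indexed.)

-14

The receptive field on the input at this output position is [6 4 6 / 3 0 3 / 3 0 0]. Elementwise product with the kernel and sum: 4·1 + 6·-2 + 0·1 + 3·-2 + 0·-1 + 0·2.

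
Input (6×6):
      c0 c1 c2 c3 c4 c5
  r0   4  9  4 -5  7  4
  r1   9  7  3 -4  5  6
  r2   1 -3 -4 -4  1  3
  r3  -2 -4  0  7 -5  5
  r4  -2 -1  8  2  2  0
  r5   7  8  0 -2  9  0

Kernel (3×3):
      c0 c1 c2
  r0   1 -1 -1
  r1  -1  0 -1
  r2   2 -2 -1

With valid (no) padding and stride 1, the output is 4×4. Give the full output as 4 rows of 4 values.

-9 13 -7 -31
6 0 -4 5
0 -18 14 -20
-6 6 -17 -17

Output[0,0]: The receptive field on the input at this output position is [4 9 4 / 9 7 3 / 1 -3 -4]. Elementwise product with the kernel and sum: 4·1 + 9·-1 + 4·-1 + 9·-1 + 3·-1 + 1·2 + -3·-2 + -4·-1.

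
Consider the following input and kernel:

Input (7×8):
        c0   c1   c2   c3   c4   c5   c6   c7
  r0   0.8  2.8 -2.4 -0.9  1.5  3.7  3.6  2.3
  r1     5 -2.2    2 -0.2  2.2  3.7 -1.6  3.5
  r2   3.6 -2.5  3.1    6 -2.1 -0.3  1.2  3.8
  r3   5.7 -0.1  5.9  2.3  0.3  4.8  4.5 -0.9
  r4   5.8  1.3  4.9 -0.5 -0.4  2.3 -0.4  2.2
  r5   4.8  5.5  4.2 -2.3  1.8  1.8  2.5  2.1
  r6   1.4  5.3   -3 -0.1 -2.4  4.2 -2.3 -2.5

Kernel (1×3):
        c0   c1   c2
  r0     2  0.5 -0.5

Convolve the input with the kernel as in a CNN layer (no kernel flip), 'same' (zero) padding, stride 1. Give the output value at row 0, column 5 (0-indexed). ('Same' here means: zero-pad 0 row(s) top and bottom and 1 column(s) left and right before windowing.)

The receptive field on the zero-padded input at this output position is [1.5 3.7 3.6]. Elementwise product with the kernel and sum: 1.5·2 + 3.7·0.5 + 3.6·-0.5.

3.05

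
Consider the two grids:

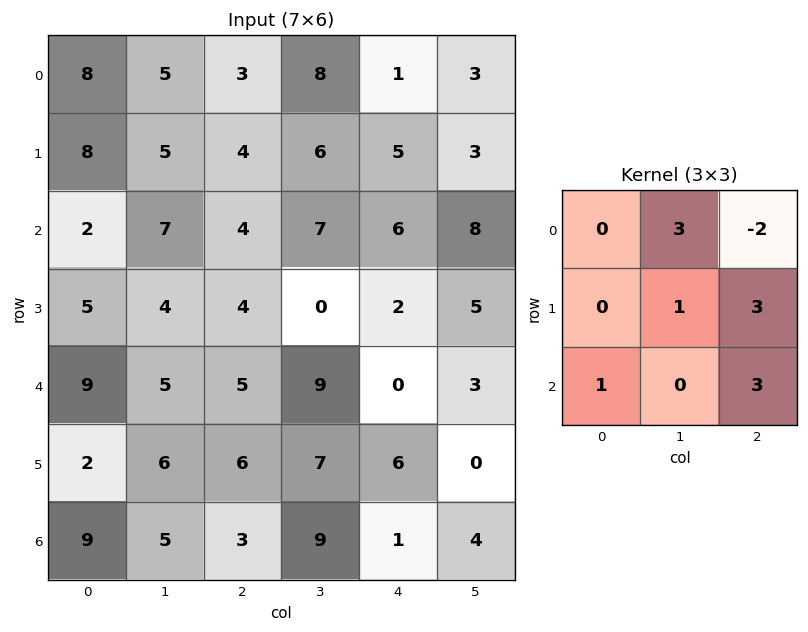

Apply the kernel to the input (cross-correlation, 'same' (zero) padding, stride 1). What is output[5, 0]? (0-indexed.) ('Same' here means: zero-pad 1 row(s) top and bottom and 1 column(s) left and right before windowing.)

The receptive field on the zero-padded input at this output position is [0 9 5 / 0 2 6 / 0 9 5]. Elementwise product with the kernel and sum: 9·3 + 5·-2 + 2·1 + 6·3 + 0·1 + 5·3.

52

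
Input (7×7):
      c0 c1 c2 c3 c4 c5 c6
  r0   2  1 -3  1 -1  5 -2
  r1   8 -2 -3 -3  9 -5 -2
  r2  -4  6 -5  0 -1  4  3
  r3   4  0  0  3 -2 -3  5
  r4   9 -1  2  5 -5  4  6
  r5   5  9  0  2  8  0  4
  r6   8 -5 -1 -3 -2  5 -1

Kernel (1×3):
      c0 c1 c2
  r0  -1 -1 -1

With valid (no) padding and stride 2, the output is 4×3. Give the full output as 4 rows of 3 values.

Output[0,0]: The receptive field on the input at this output position is [2 1 -3]. Elementwise product with the kernel and sum: 2·-1 + 1·-1 + -3·-1.
Output[0,1]: The receptive field on the input at this output position is [-3 1 -1]. Elementwise product with the kernel and sum: -3·-1 + 1·-1 + -1·-1.

0 3 -2
3 6 -6
-10 -2 -5
-2 6 -2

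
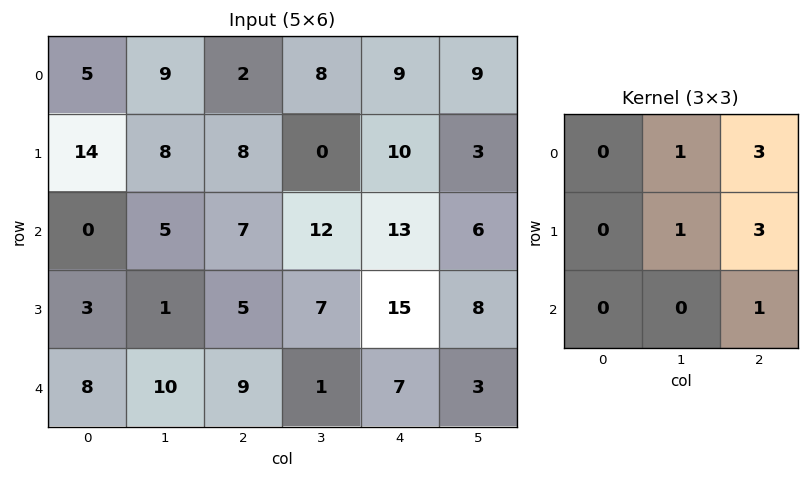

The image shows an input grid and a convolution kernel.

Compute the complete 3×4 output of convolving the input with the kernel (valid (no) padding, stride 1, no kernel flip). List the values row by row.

Output[0,0]: The receptive field on the input at this output position is [5 9 2 / 14 8 8 / 0 5 7]. Elementwise product with the kernel and sum: 9·1 + 2·3 + 8·1 + 8·3 + 7·1.
Output[0,1]: The receptive field on the input at this output position is [9 2 8 / 8 8 0 / 5 7 12]. Elementwise product with the kernel and sum: 2·1 + 8·3 + 8·1 + 0·3 + 12·1.

54 46 78 61
63 58 96 58
51 70 110 73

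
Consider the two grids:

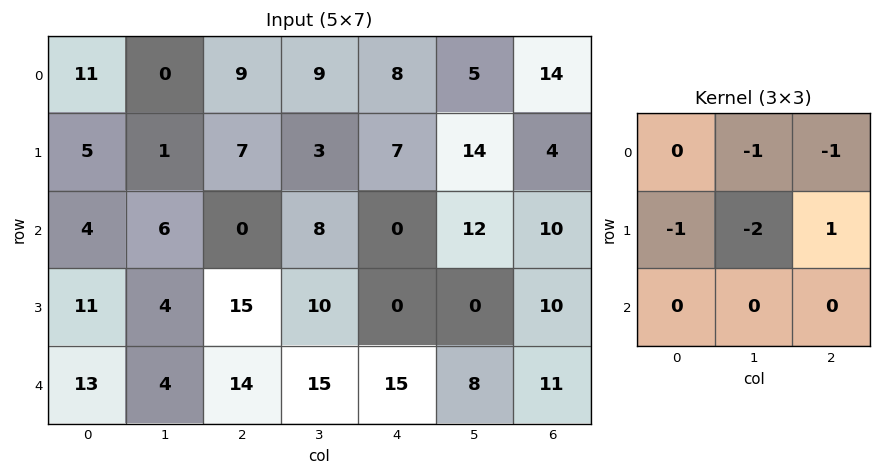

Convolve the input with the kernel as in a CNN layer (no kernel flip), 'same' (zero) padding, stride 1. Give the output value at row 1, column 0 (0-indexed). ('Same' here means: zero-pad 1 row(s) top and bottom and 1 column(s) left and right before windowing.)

-20

The receptive field on the zero-padded input at this output position is [0 11 0 / 0 5 1 / 0 4 6]. Elementwise product with the kernel and sum: 11·-1 + 0·-1 + 0·-1 + 5·-2 + 1·1.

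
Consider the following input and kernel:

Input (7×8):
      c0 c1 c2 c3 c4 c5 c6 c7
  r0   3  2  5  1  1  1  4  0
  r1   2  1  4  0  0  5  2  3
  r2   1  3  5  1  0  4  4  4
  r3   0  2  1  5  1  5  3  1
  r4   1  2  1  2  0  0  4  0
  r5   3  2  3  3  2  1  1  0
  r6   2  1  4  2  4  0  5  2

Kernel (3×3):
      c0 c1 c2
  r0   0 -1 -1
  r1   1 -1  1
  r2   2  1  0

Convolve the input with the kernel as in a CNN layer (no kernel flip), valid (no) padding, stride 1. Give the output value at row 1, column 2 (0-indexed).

The receptive field on the input at this output position is [4 0 0 / 5 1 0 / 1 5 1]. Elementwise product with the kernel and sum: 0·-1 + 0·-1 + 5·1 + 1·-1 + 0·1 + 1·2 + 5·1.

11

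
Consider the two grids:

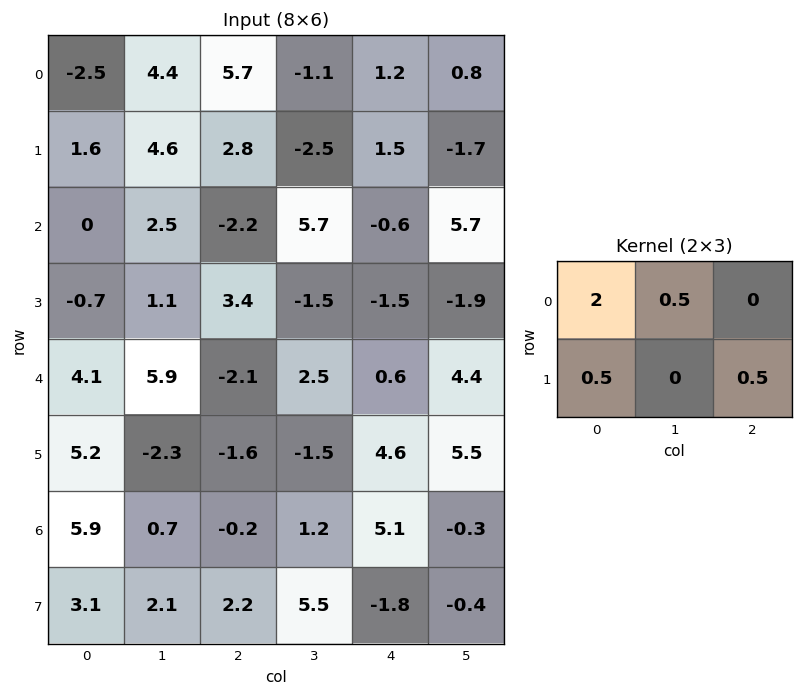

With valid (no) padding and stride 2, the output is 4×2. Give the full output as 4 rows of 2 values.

-0.6 13
2.6 -0.6
12.95 -1.45
14.8 0.4

Output[0,0]: The receptive field on the input at this output position is [-2.5 4.4 5.7 / 1.6 4.6 2.8]. Elementwise product with the kernel and sum: -2.5·2 + 4.4·0.5 + 1.6·0.5 + 2.8·0.5.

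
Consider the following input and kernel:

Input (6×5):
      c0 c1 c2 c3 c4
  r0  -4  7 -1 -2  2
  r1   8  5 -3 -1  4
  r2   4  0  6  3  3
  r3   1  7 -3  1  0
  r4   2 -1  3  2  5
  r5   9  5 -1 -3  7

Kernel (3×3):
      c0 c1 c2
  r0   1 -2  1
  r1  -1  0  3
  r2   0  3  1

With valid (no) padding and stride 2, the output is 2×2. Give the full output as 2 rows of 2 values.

Output[0,0]: The receptive field on the input at this output position is [-4 7 -1 / 8 5 -3 / 4 0 6]. Elementwise product with the kernel and sum: -4·1 + 7·-2 + -1·1 + 8·-1 + -3·3 + 0·3 + 6·1.
Output[0,1]: The receptive field on the input at this output position is [-1 -2 2 / -3 -1 4 / 6 3 3]. Elementwise product with the kernel and sum: -1·1 + -2·-2 + 2·1 + -3·-1 + 4·3 + 3·3 + 3·1.

-30 32
0 17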